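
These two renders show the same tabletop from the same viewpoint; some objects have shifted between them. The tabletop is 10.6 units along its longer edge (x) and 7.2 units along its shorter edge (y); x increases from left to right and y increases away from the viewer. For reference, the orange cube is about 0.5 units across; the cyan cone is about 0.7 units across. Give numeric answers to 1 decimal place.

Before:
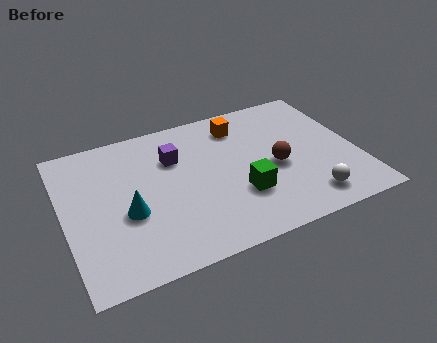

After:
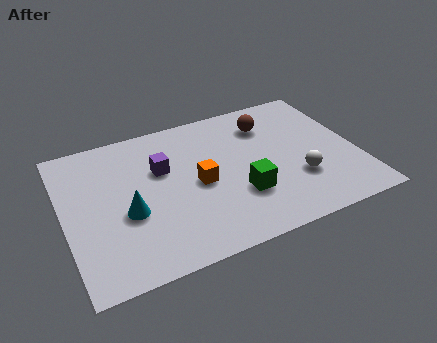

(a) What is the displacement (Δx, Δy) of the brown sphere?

(0.0, 2.3)

The brown sphere started near (7.6, 3.2) and ended near (7.6, 5.5).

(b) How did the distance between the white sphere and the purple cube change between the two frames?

-0.6

Before: roughly 5.8 units apart; after: 5.2. That's 0.6 units closer together.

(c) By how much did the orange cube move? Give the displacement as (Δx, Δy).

(-1.8, -2.4)

From the two frames, the orange cube sits at roughly (6.6, 5.8) before and (4.8, 3.4) after.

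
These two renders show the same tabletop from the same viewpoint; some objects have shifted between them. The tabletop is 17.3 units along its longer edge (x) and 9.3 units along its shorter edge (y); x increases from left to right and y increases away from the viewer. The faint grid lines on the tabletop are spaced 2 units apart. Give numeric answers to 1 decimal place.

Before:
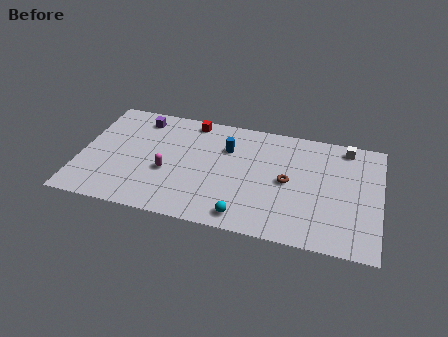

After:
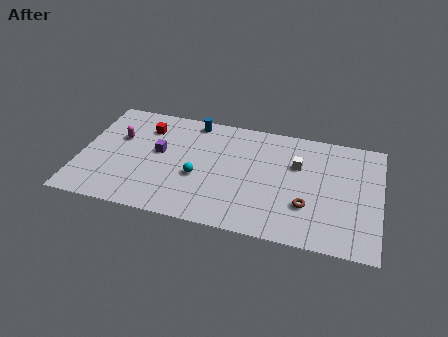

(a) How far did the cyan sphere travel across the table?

3.8

The cyan sphere was near (9.7, 1.2) before and (6.9, 3.7) after, so it travelled √(2.8² + 2.5²) ≈ 3.8 units.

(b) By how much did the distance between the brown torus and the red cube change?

+3.6

The distance was about 6.9 in the first image and 10.5 in the second, so they moved 3.6 units further apart.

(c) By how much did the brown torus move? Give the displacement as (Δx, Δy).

(1.2, -1.7)

From the two frames, the brown torus sits at roughly (12.0, 4.6) before and (13.2, 2.9) after.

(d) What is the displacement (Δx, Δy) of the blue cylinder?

(-2.1, 1.8)

From the two frames, the blue cylinder sits at roughly (8.4, 6.5) before and (6.3, 8.3) after.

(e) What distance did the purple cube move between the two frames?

2.9

The purple cube moved from about (3.2, 7.8) to (4.5, 5.2), a distance of √(1.3² + 2.6²) ≈ 2.9.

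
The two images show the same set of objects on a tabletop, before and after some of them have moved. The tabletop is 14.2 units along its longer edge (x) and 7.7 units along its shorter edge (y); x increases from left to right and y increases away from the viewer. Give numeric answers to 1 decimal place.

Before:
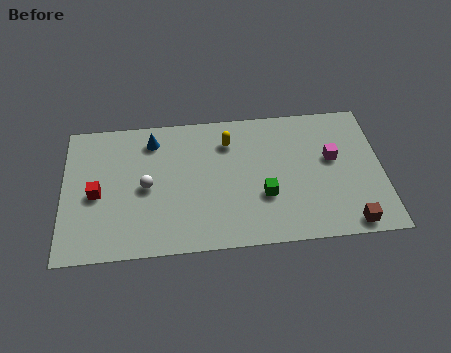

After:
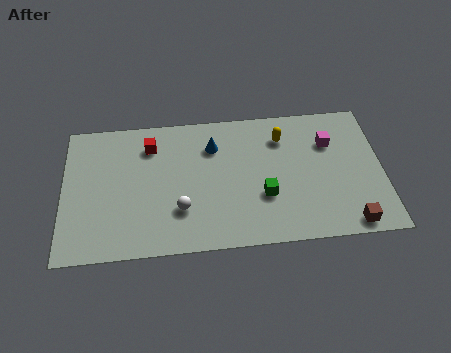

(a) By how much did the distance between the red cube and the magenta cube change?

-2.5

The distance was about 10.5 in the first image and 8.0 in the second, so they moved 2.5 units closer together.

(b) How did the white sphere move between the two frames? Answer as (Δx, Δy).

(1.5, -1.4)

The white sphere started near (3.7, 3.7) and ended near (5.2, 2.3).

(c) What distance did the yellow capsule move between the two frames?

2.4

From (7.4, 5.9) to (9.8, 5.9), the yellow capsule covered √(2.4² + 0.0²) ≈ 2.4 units.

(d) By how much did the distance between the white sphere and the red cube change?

+1.7

Before: roughly 2.2 units apart; after: 3.9. That's 1.7 units further apart.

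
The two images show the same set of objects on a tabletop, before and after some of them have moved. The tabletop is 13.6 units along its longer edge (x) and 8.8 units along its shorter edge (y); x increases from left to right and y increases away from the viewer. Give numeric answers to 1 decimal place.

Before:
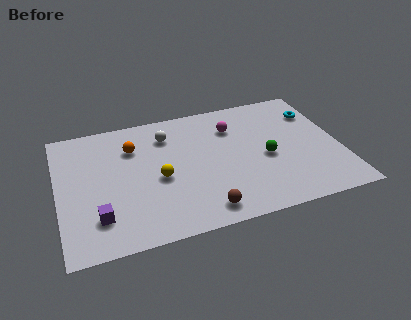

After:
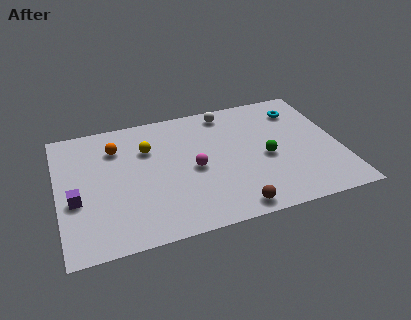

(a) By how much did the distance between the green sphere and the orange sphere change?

+0.8

Before: roughly 6.8 units apart; after: 7.6. That's 0.8 units further apart.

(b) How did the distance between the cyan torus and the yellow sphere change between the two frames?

-0.8

They were about 8.3 units apart before and 7.5 after — 0.8 units closer together.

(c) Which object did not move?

the green sphere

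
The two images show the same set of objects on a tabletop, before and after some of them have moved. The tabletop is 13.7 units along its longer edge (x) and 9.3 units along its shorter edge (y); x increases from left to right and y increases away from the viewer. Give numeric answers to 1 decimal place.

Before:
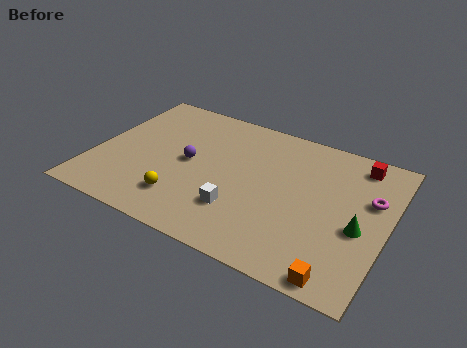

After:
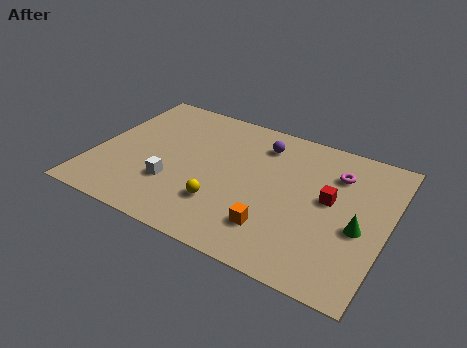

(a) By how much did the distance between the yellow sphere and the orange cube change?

-5.1

They were about 7.6 units apart before and 2.5 after — 5.1 units closer together.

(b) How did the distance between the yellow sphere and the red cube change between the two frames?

-4.2

They were about 9.5 units apart before and 5.3 after — 4.2 units closer together.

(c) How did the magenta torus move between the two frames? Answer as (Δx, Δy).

(-1.7, 1.0)

The magenta torus was at about (12.8, 5.9) and moved to about (11.1, 6.9).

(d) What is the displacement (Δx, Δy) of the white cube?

(-3.2, 0.3)

The white cube was at about (7.1, 2.6) and moved to about (3.9, 2.9).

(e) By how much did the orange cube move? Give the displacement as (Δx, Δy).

(-3.2, 1.4)

The orange cube was at about (12.0, 0.8) and moved to about (8.8, 2.2).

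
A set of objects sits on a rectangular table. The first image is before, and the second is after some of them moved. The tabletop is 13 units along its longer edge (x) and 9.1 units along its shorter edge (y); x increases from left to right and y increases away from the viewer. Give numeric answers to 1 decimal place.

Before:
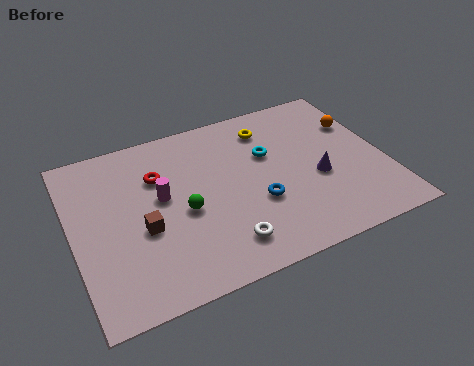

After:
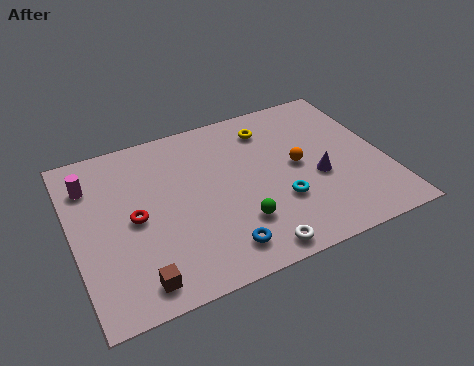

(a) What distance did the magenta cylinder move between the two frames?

3.3

From (3.7, 5.1) to (0.9, 6.9), the magenta cylinder covered √(2.8² + 1.8²) ≈ 3.3 units.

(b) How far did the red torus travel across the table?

2.2

The red torus was near (3.7, 6.3) before and (2.5, 4.4) after, so it travelled √(1.2² + 1.9²) ≈ 2.2 units.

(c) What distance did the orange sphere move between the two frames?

3.2

The orange sphere moved from about (12.2, 6.2) to (9.4, 4.7), a distance of √(2.8² + 1.5²) ≈ 3.2.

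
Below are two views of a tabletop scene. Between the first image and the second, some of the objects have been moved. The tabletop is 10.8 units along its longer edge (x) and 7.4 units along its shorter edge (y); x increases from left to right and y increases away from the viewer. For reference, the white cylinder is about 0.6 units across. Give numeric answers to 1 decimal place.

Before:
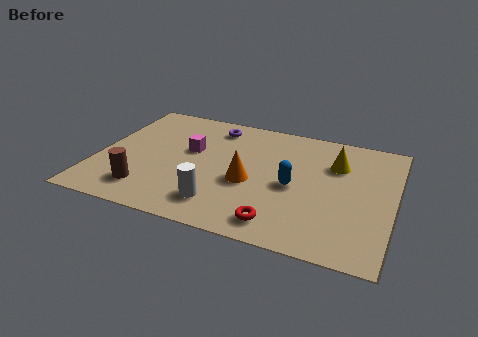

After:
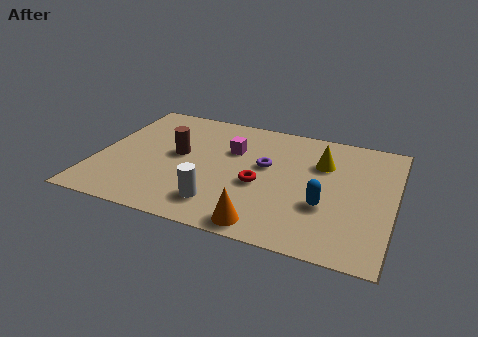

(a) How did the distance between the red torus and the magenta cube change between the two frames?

-2.7

Before: roughly 4.9 units apart; after: 2.2. That's 2.7 units closer together.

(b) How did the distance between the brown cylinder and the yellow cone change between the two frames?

-2.3

The distance was about 7.6 in the first image and 5.3 in the second, so they moved 2.3 units closer together.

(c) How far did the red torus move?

2.2

From (6.9, 1.1) to (6.0, 3.1), the red torus covered √(0.9² + 2.0²) ≈ 2.2 units.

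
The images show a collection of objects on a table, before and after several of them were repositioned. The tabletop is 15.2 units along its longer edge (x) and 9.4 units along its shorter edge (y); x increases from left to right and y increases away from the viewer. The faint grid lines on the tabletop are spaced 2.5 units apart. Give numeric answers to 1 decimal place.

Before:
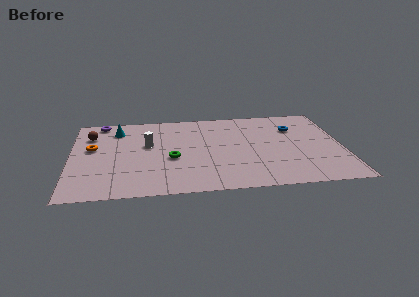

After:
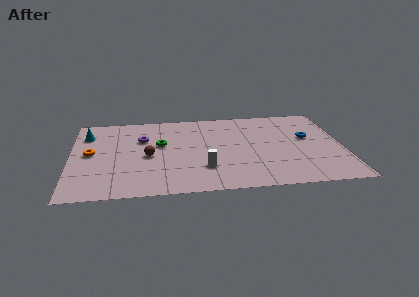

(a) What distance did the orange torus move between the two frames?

0.6

The orange torus moved from about (1.2, 5.5) to (1.1, 4.9), a distance of √(0.1² + 0.6²) ≈ 0.6.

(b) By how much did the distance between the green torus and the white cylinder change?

+1.7

The distance was about 2.1 in the first image and 3.8 in the second, so they moved 1.7 units further apart.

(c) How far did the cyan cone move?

1.7

The cyan cone was near (2.6, 7.5) before and (0.9, 7.1) after, so it travelled √(1.7² + 0.4²) ≈ 1.7 units.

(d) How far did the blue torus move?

1.4

From (12.6, 6.7) to (13.3, 5.5), the blue torus covered √(0.7² + 1.2²) ≈ 1.4 units.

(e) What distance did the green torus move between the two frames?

1.8

From (5.6, 3.9) to (5.0, 5.6), the green torus covered √(0.6² + 1.7²) ≈ 1.8 units.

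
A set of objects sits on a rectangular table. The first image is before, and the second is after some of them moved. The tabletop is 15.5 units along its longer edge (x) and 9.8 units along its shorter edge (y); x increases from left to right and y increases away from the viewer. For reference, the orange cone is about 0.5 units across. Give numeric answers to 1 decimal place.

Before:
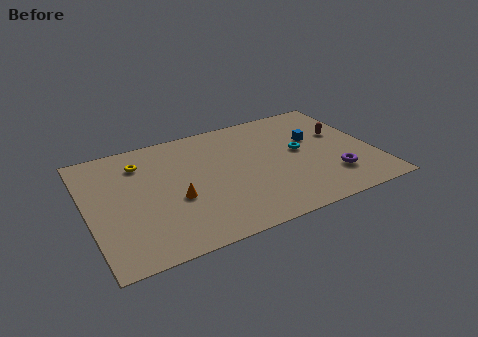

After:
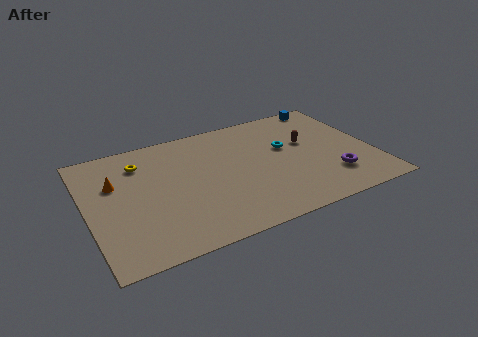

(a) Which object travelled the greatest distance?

the orange cone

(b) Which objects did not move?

the yellow torus and the purple torus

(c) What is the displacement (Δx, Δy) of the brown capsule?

(-1.9, -0.1)

The brown capsule started near (14.0, 6.0) and ended near (12.1, 5.9).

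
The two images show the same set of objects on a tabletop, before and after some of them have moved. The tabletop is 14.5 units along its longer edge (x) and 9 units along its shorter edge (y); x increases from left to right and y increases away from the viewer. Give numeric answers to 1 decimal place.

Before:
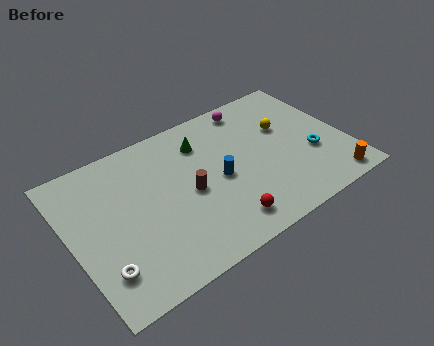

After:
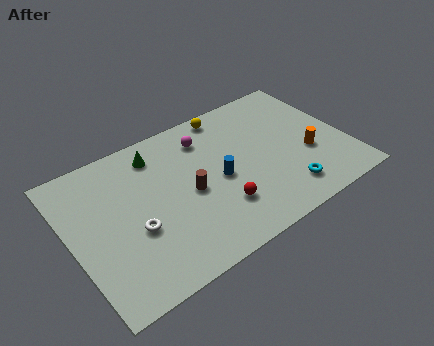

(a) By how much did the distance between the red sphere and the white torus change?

-1.8

The distance was about 6.2 in the first image and 4.4 in the second, so they moved 1.8 units closer together.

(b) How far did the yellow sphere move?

3.6

From (11.6, 5.7) to (8.9, 8.1), the yellow sphere covered √(2.7² + 2.4²) ≈ 3.6 units.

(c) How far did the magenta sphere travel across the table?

2.8

The magenta sphere was near (10.2, 7.9) before and (7.5, 7.1) after, so it travelled √(2.7² + 0.8²) ≈ 2.8 units.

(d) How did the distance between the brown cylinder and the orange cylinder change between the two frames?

-1.4

They were about 7.8 units apart before and 6.4 after — 1.4 units closer together.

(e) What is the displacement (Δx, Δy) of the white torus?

(1.9, 1.4)

The white torus was at about (1.2, 2.1) and moved to about (3.1, 3.5).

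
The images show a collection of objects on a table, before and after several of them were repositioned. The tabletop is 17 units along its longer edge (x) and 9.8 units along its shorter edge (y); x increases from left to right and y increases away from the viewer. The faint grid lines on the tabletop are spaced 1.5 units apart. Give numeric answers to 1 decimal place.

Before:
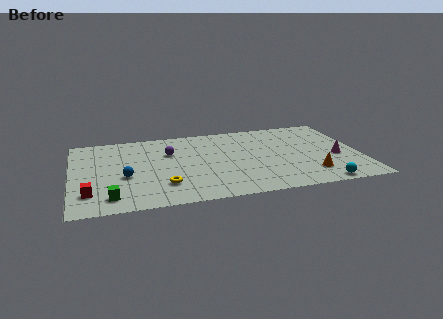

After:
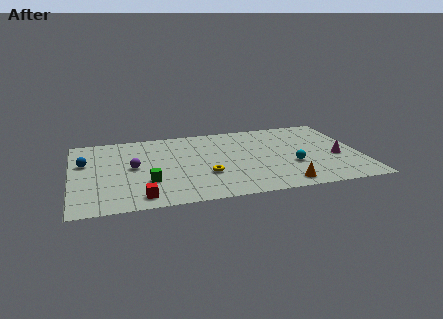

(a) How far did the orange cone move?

2.0

From (13.9, 2.2) to (12.2, 1.2), the orange cone covered √(1.7² + 1.0²) ≈ 2.0 units.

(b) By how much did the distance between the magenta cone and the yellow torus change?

-2.6

They were about 10.4 units apart before and 7.8 after — 2.6 units closer together.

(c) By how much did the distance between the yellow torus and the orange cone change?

-3.7

They were about 8.6 units apart before and 4.9 after — 3.7 units closer together.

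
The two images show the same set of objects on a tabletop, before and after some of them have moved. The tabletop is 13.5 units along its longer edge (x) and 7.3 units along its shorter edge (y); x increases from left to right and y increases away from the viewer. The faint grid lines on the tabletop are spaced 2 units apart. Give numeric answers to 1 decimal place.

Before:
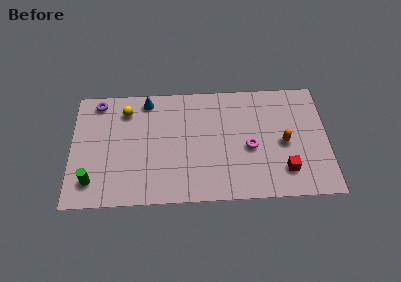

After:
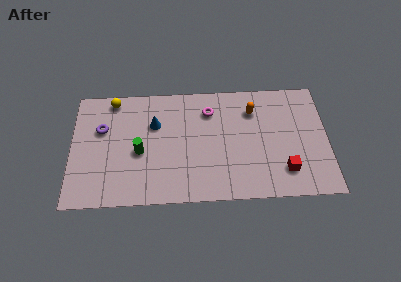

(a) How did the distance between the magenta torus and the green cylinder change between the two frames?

-4.1

Before: roughly 8.5 units apart; after: 4.4. That's 4.1 units closer together.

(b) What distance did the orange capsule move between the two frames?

2.6

The orange capsule moved from about (11.2, 3.4) to (9.6, 5.5), a distance of √(1.6² + 2.1²) ≈ 2.6.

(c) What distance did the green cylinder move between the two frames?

3.0

The green cylinder moved from about (1.1, 1.5) to (3.6, 3.2), a distance of √(2.5² + 1.7²) ≈ 3.0.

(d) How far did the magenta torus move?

3.2

The magenta torus moved from about (9.4, 3.2) to (7.3, 5.6), a distance of √(2.1² + 2.4²) ≈ 3.2.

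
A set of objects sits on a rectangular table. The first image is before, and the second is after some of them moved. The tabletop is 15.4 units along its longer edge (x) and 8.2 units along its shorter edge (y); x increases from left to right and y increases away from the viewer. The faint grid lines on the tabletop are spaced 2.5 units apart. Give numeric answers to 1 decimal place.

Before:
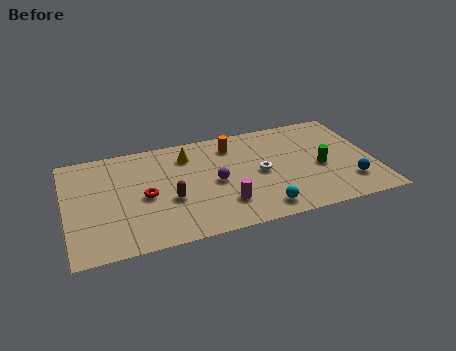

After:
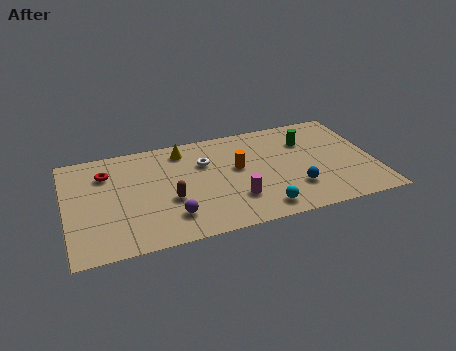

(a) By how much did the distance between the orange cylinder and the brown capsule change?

-1.0

The distance was about 4.8 in the first image and 3.8 in the second, so they moved 1.0 units closer together.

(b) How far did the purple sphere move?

3.0

From (7.4, 3.9) to (5.1, 1.9), the purple sphere covered √(2.3² + 2.0²) ≈ 3.0 units.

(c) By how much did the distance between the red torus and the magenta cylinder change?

+3.1

Before: roughly 4.2 units apart; after: 7.3. That's 3.1 units further apart.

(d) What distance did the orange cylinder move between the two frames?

1.9

From (8.5, 6.6) to (8.6, 4.7), the orange cylinder covered √(0.1² + 1.9²) ≈ 1.9 units.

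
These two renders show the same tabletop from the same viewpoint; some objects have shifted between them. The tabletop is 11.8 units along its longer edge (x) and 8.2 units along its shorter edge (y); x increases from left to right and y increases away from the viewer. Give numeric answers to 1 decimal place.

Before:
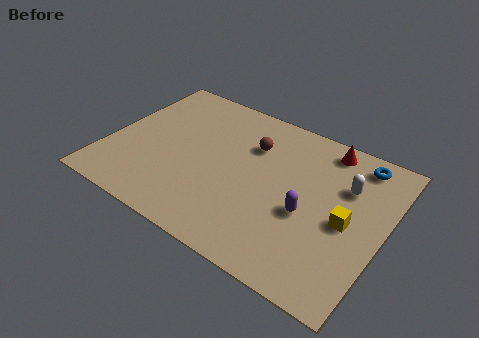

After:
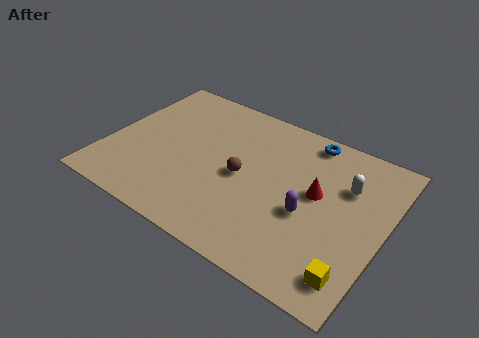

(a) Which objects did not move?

the white capsule and the purple capsule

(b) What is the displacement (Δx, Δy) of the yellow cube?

(0.6, -2.4)

From the two frames, the yellow cube sits at roughly (10.3, 3.8) before and (10.9, 1.4) after.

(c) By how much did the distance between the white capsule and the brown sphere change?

+0.4

The distance was about 4.1 in the first image and 4.5 in the second, so they moved 0.4 units further apart.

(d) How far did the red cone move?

2.6

The red cone moved from about (8.9, 7.2) to (8.9, 4.6), a distance of √(0.0² + 2.6²) ≈ 2.6.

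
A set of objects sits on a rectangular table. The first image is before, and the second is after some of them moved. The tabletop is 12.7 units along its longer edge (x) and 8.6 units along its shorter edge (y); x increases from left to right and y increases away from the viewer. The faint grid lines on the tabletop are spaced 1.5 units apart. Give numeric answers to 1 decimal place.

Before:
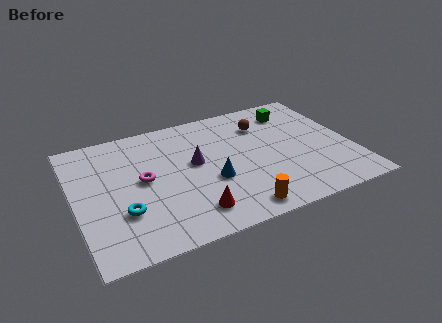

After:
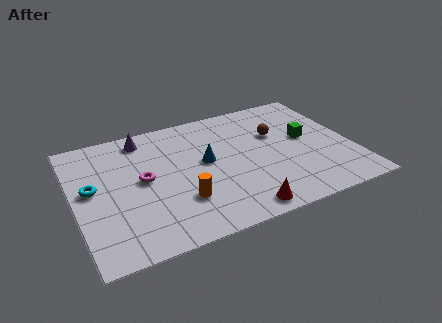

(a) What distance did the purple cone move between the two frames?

3.3

The purple cone moved from about (5.5, 4.8) to (3.4, 7.4), a distance of √(2.1² + 2.6²) ≈ 3.3.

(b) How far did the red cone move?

2.2

The red cone moved from about (5.0, 1.6) to (7.1, 0.9), a distance of √(2.1² + 0.7²) ≈ 2.2.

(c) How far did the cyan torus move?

2.3

The cyan torus moved from about (2.0, 2.7) to (0.8, 4.7), a distance of √(1.2² + 2.0²) ≈ 2.3.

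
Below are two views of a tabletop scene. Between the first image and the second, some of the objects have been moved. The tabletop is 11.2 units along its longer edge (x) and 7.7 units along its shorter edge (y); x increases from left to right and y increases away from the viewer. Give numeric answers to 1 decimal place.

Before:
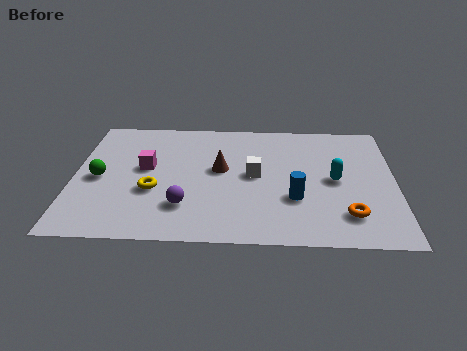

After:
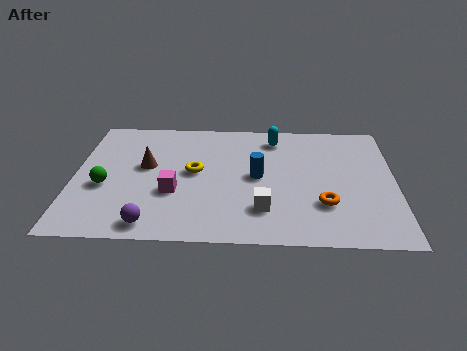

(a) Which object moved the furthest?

the cyan capsule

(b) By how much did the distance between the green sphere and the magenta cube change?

+0.7

They were about 1.7 units apart before and 2.4 after — 0.7 units further apart.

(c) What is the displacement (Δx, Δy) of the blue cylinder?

(-1.3, 1.3)

The blue cylinder started near (7.7, 2.6) and ended near (6.4, 3.9).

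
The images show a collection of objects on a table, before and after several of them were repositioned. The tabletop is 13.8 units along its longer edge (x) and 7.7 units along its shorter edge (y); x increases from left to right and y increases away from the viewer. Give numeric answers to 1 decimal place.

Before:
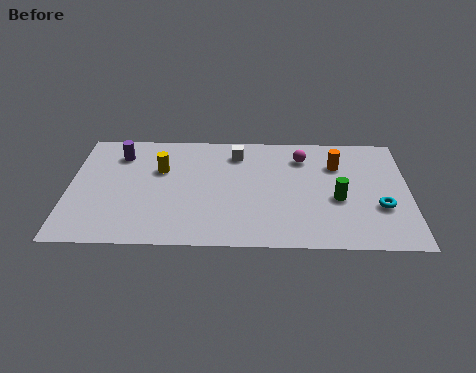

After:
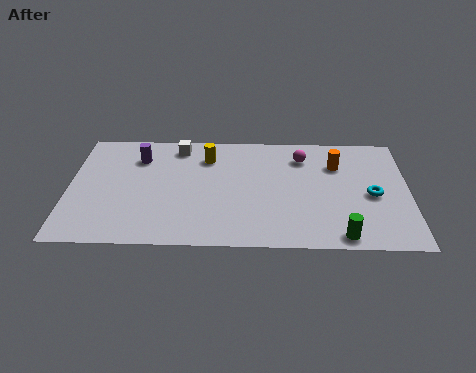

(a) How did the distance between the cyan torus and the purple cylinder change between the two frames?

-1.3

They were about 11.1 units apart before and 9.8 after — 1.3 units closer together.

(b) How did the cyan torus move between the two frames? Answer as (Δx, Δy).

(-0.3, 0.8)

The cyan torus was at about (12.6, 2.7) and moved to about (12.3, 3.5).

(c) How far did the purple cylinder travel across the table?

0.8

The purple cylinder was near (2.0, 6.0) before and (2.8, 5.8) after, so it travelled √(0.8² + 0.2²) ≈ 0.8 units.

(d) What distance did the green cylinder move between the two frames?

2.4

From (10.9, 3.2) to (11.0, 0.8), the green cylinder covered √(0.1² + 2.4²) ≈ 2.4 units.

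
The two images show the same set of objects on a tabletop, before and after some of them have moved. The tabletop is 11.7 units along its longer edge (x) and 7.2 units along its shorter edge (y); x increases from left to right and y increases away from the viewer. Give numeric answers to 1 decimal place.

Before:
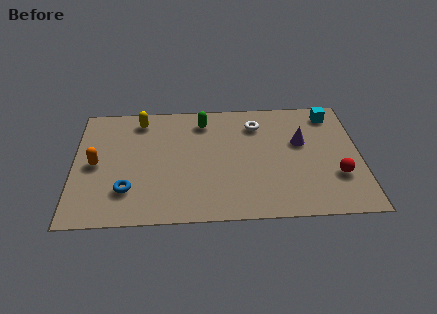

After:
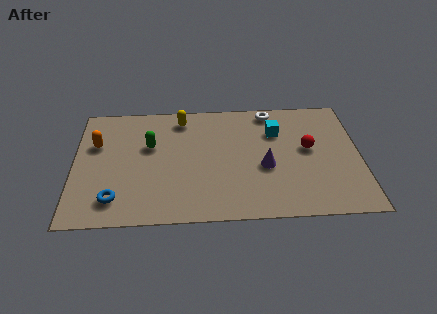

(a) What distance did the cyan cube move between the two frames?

2.5

From (10.6, 6.1) to (8.3, 5.1), the cyan cube covered √(2.3² + 1.0²) ≈ 2.5 units.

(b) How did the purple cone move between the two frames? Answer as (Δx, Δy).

(-1.5, -1.4)

From the two frames, the purple cone sits at roughly (9.3, 4.4) before and (7.8, 3.0) after.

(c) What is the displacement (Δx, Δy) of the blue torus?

(-0.5, -0.5)

The blue torus started near (2.2, 1.9) and ended near (1.7, 1.4).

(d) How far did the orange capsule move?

1.2

The orange capsule moved from about (0.9, 3.5) to (0.9, 4.7), a distance of √(0.0² + 1.2²) ≈ 1.2.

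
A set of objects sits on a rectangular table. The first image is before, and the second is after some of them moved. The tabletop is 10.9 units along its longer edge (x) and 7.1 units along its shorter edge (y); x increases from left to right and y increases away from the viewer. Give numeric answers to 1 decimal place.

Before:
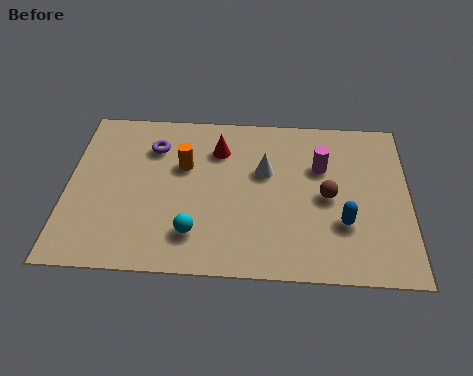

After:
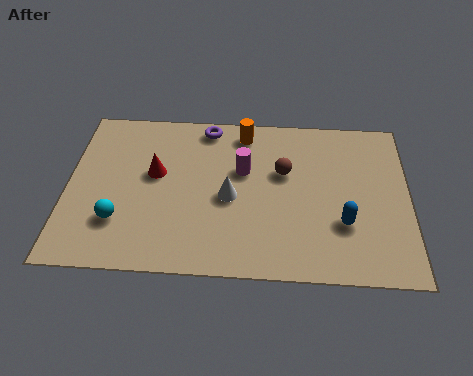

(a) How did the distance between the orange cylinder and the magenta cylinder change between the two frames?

-2.7

Before: roughly 4.4 units apart; after: 1.7. That's 2.7 units closer together.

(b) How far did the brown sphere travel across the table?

1.7

From (8.3, 3.4) to (6.9, 4.4), the brown sphere covered √(1.4² + 1.0²) ≈ 1.7 units.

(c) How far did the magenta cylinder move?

2.5

The magenta cylinder was near (8.1, 4.7) before and (5.6, 4.4) after, so it travelled √(2.5² + 0.3²) ≈ 2.5 units.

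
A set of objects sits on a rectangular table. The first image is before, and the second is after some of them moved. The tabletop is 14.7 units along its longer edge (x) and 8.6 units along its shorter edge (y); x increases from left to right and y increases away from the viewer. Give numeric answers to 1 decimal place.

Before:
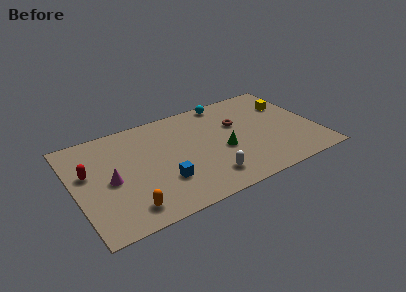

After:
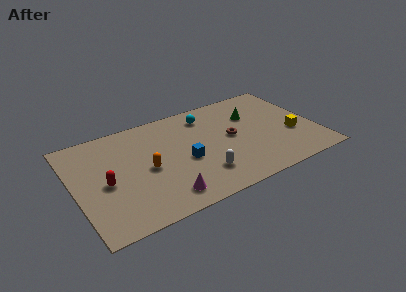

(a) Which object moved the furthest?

the magenta cone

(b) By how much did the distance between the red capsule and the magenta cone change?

+2.4

Before: roughly 1.7 units apart; after: 4.1. That's 2.4 units further apart.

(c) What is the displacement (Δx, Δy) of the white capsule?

(-0.3, 0.4)

The white capsule started near (7.7, 1.7) and ended near (7.4, 2.1).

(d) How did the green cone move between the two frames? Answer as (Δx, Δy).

(2.2, 2.3)

The green cone was at about (8.9, 3.6) and moved to about (11.1, 5.9).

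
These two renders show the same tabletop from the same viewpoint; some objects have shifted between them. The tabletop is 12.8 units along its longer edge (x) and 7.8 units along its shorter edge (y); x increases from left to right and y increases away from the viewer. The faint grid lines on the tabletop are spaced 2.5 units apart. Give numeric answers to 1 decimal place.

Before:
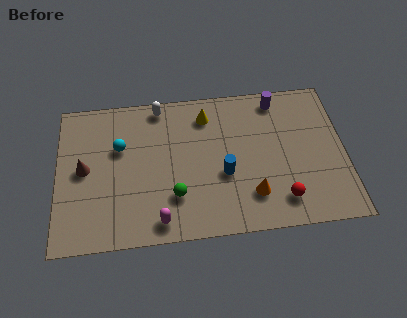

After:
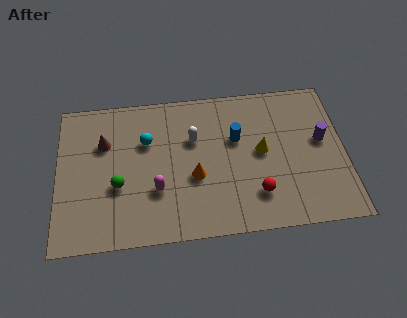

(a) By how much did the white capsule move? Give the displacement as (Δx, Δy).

(1.5, -1.9)

The white capsule started near (4.6, 7.0) and ended near (6.1, 5.1).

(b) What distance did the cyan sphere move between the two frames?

1.2

The cyan sphere was near (2.8, 5.0) before and (4.0, 5.2) after, so it travelled √(1.2² + 0.2²) ≈ 1.2 units.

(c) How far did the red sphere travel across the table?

1.2

From (9.9, 1.5) to (8.8, 1.9), the red sphere covered √(1.1² + 0.4²) ≈ 1.2 units.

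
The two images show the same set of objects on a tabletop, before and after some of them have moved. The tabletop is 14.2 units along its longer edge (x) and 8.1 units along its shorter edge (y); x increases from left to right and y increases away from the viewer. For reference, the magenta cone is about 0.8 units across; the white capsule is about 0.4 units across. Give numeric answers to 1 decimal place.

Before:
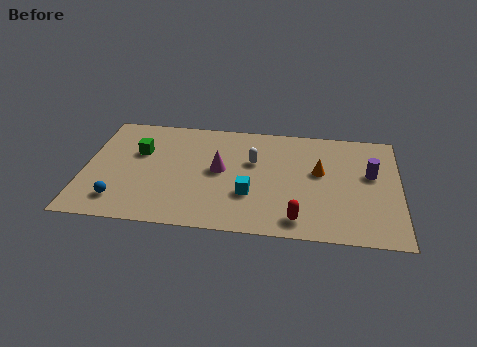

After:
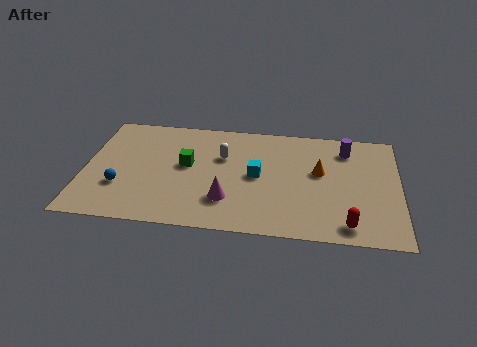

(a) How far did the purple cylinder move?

2.0

The purple cylinder moved from about (12.9, 4.8) to (11.8, 6.5), a distance of √(1.1² + 1.7²) ≈ 2.0.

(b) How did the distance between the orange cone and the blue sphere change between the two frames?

-0.3

Before: roughly 9.4 units apart; after: 9.1. That's 0.3 units closer together.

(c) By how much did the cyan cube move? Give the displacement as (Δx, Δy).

(0.3, 1.4)

From the two frames, the cyan cube sits at roughly (7.5, 2.7) before and (7.8, 4.1) after.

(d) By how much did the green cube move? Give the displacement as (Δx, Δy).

(2.2, -0.7)

The green cube started near (2.4, 5.2) and ended near (4.6, 4.5).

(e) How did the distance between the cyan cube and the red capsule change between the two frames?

+2.4

They were about 2.7 units apart before and 5.1 after — 2.4 units further apart.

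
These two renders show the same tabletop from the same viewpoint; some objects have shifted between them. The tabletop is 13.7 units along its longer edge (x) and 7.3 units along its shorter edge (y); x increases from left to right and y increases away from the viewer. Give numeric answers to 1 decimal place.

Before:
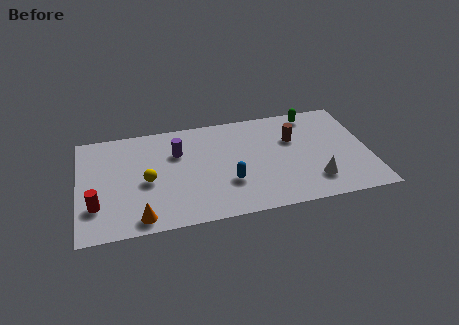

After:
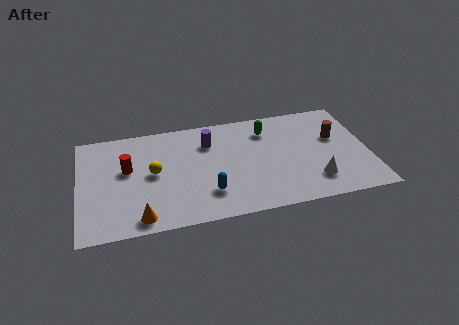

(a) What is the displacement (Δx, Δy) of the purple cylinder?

(1.5, 0.4)

The purple cylinder was at about (4.7, 5.0) and moved to about (6.2, 5.4).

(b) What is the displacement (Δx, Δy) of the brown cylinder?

(2.0, -0.3)

The brown cylinder started near (10.2, 4.8) and ended near (12.2, 4.5).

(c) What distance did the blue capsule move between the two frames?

1.1

The blue capsule was near (7.0, 2.4) before and (6.0, 1.9) after, so it travelled √(1.0² + 0.5²) ≈ 1.1 units.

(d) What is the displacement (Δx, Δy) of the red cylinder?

(1.5, 2.2)

The red cylinder started near (0.8, 2.1) and ended near (2.3, 4.3).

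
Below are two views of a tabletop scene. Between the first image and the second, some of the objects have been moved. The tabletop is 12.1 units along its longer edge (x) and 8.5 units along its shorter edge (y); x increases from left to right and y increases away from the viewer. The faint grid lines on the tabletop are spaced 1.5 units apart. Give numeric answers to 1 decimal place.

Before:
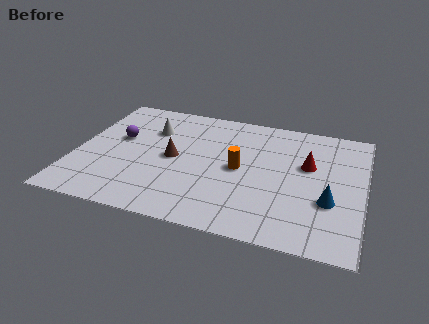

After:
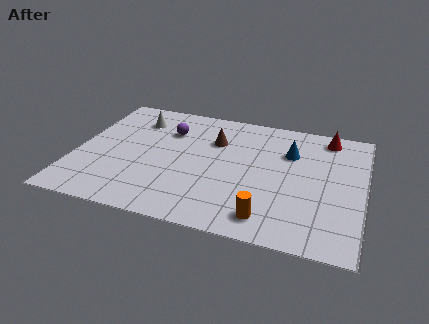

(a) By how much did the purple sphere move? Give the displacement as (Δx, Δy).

(2.0, 1.1)

The purple sphere started near (1.7, 5.0) and ended near (3.7, 6.1).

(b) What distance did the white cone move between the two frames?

0.9

The white cone was near (3.0, 6.0) before and (2.3, 6.6) after, so it travelled √(0.7² + 0.6²) ≈ 0.9 units.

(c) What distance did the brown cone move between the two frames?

2.3

The brown cone moved from about (4.1, 4.2) to (5.7, 5.9), a distance of √(1.6² + 1.7²) ≈ 2.3.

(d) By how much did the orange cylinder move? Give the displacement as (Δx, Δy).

(1.4, -2.9)

The orange cylinder started near (6.9, 4.2) and ended near (8.3, 1.3).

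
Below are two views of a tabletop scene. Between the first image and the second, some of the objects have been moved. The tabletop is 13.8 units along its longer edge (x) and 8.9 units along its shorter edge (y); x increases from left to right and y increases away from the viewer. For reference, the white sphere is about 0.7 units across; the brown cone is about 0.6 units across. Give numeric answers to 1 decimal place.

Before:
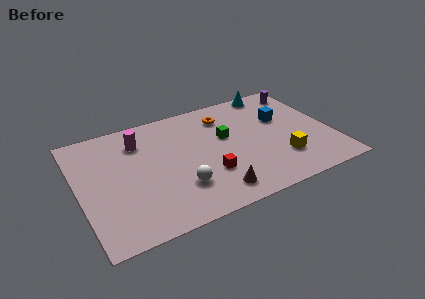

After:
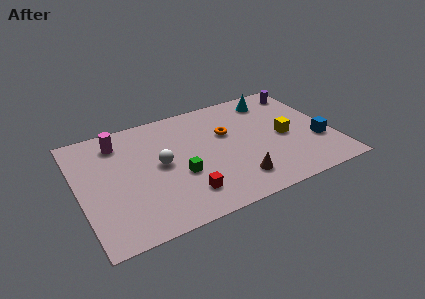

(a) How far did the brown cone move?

1.4

The brown cone was near (6.9, 1.4) before and (8.2, 1.8) after, so it travelled √(1.3² + 0.4²) ≈ 1.4 units.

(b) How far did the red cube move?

1.7

The red cube was near (6.8, 2.8) before and (5.4, 1.9) after, so it travelled √(1.4² + 0.9²) ≈ 1.7 units.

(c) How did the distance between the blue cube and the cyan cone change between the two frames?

+2.3

They were about 2.5 units apart before and 4.8 after — 2.3 units further apart.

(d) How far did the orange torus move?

1.4

The orange torus moved from about (8.3, 7.0) to (8.2, 5.6), a distance of √(0.1² + 1.4²) ≈ 1.4.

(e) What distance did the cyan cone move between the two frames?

0.7

From (11.2, 8.1) to (11.0, 7.4), the cyan cone covered √(0.2² + 0.7²) ≈ 0.7 units.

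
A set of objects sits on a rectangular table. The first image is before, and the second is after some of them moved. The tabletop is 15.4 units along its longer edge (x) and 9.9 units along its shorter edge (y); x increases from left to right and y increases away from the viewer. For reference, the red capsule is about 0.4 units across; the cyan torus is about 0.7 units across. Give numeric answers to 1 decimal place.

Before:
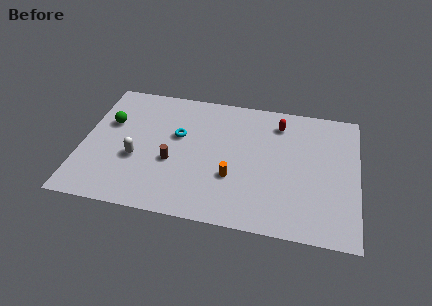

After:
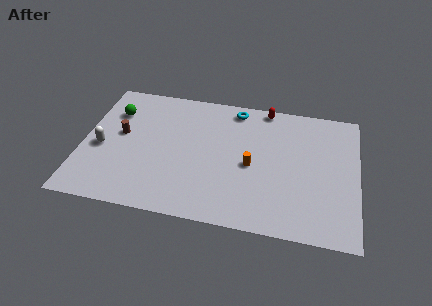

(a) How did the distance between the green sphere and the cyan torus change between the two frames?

+3.1

The distance was about 3.9 in the first image and 7.0 in the second, so they moved 3.1 units further apart.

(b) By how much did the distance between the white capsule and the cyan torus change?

+5.4

The distance was about 3.1 in the first image and 8.5 in the second, so they moved 5.4 units further apart.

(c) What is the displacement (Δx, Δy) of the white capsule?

(-2.0, 0.5)

The white capsule was at about (3.1, 3.8) and moved to about (1.1, 4.3).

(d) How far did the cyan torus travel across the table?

4.1

From (5.3, 6.0) to (8.4, 8.7), the cyan torus covered √(3.1² + 2.7²) ≈ 4.1 units.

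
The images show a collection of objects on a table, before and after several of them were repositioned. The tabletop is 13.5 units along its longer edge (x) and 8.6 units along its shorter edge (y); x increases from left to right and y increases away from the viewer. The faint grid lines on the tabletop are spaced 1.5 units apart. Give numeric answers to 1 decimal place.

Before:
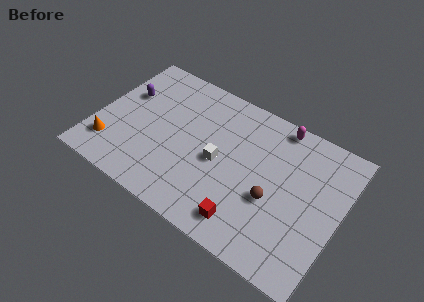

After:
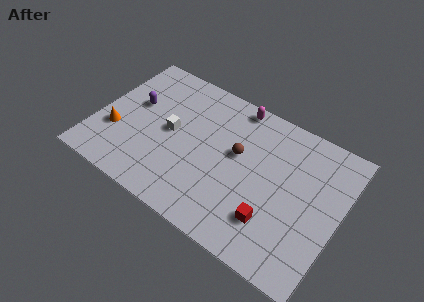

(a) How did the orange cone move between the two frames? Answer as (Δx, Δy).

(0.1, 1.0)

The orange cone started near (1.1, 1.9) and ended near (1.2, 2.9).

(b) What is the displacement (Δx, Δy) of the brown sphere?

(-2.2, 1.6)

From the two frames, the brown sphere sits at roughly (10.0, 3.4) before and (7.8, 5.0) after.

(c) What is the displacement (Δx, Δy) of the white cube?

(-2.8, 0.4)

From the two frames, the white cube sits at roughly (6.9, 4.0) before and (4.1, 4.4) after.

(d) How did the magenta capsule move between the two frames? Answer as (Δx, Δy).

(-2.4, 0.0)

The magenta capsule started near (9.6, 7.8) and ended near (7.2, 7.8).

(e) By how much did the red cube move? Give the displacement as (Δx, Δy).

(1.3, 0.8)

The red cube was at about (8.9, 1.4) and moved to about (10.2, 2.2).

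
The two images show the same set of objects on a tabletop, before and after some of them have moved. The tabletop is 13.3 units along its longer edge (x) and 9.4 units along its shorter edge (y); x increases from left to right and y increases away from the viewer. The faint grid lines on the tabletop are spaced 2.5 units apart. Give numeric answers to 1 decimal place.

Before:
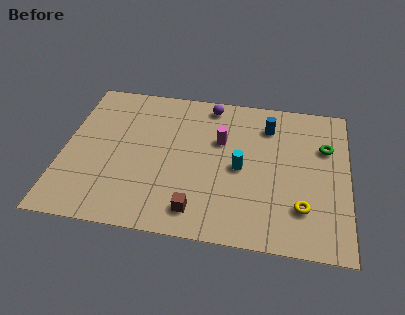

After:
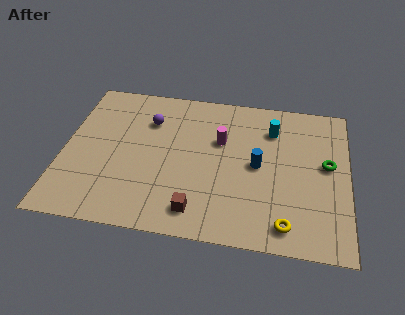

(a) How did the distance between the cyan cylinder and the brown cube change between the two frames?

+3.0

They were about 3.5 units apart before and 6.5 after — 3.0 units further apart.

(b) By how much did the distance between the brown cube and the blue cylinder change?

-2.4

Before: roughly 6.6 units apart; after: 4.2. That's 2.4 units closer together.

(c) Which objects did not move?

the magenta cylinder and the brown cube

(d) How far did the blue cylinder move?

2.6

From (9.5, 7.3) to (9.1, 4.7), the blue cylinder covered √(0.4² + 2.6²) ≈ 2.6 units.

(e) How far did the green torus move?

1.1

The green torus was near (12.2, 6.3) before and (12.3, 5.2) after, so it travelled √(0.1² + 1.1²) ≈ 1.1 units.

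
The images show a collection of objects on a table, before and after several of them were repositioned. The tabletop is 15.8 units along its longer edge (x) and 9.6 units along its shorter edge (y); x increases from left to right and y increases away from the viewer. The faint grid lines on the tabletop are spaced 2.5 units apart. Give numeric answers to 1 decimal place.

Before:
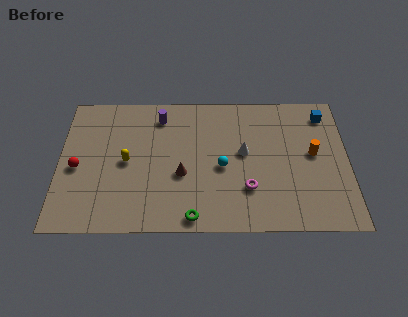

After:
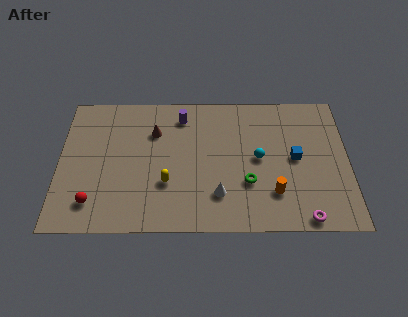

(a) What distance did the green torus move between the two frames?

3.8

The green torus moved from about (7.3, 0.9) to (10.3, 3.2), a distance of √(3.0² + 2.3²) ≈ 3.8.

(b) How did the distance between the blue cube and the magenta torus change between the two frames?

-2.6

Before: roughly 6.7 units apart; after: 4.1. That's 2.6 units closer together.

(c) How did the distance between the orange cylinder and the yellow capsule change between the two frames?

-4.4

Before: roughly 10.2 units apart; after: 5.8. That's 4.4 units closer together.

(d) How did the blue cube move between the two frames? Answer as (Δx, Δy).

(-1.7, -3.1)

The blue cube started near (14.6, 8.0) and ended near (12.9, 4.9).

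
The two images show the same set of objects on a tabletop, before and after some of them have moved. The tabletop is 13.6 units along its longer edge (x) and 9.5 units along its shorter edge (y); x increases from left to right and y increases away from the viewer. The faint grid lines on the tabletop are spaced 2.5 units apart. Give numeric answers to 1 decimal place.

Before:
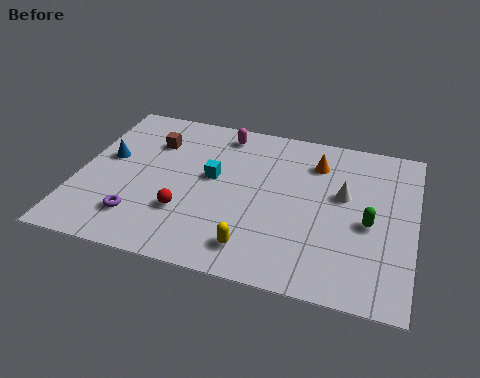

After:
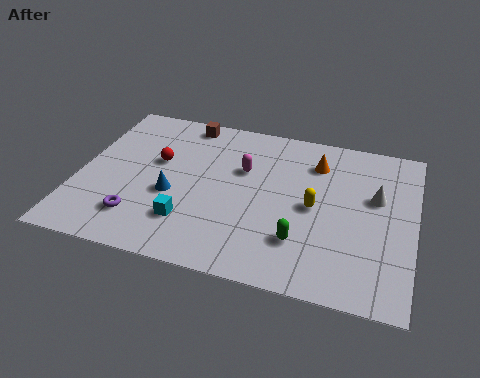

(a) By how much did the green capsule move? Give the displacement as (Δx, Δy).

(-2.6, -1.7)

The green capsule started near (11.8, 4.2) and ended near (9.2, 2.5).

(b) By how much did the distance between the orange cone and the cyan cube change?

+2.3

Before: roughly 4.6 units apart; after: 6.9. That's 2.3 units further apart.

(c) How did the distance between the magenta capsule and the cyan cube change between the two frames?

+1.3

Before: roughly 2.9 units apart; after: 4.2. That's 1.3 units further apart.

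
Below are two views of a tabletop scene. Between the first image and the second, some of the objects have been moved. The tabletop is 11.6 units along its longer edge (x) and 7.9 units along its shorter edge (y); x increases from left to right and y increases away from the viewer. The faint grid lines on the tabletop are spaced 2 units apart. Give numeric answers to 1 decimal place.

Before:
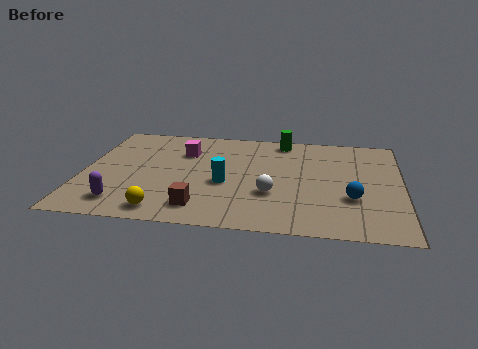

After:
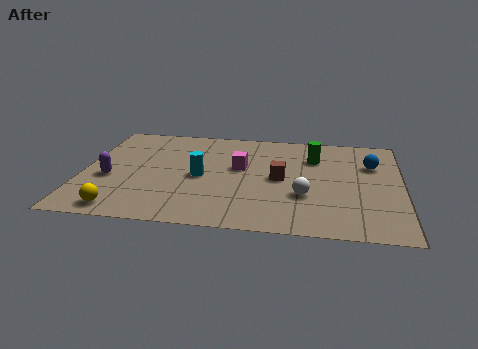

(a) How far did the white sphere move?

1.2

The white sphere was near (6.9, 2.7) before and (8.1, 2.7) after, so it travelled √(1.2² + 0.0²) ≈ 1.2 units.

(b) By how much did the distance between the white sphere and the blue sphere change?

+0.7

They were about 2.9 units apart before and 3.6 after — 0.7 units further apart.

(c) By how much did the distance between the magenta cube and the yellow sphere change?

+0.9

The distance was about 4.6 in the first image and 5.5 in the second, so they moved 0.9 units further apart.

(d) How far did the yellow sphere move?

1.5

The yellow sphere moved from about (3.1, 1.0) to (1.6, 0.9), a distance of √(1.5² + 0.1²) ≈ 1.5.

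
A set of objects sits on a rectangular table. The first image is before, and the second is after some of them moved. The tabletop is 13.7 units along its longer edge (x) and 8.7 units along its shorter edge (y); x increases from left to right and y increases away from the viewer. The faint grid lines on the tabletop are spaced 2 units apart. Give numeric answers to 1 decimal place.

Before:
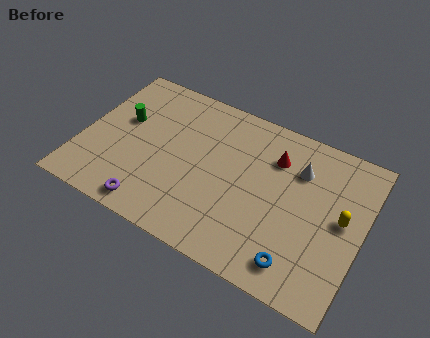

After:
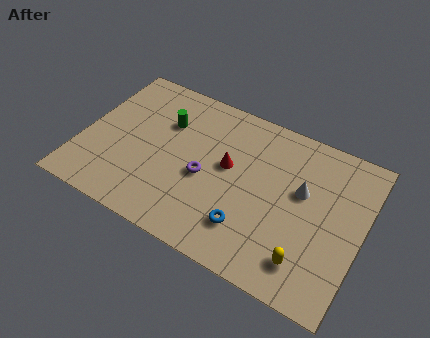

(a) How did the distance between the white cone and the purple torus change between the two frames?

-3.6

Before: roughly 8.4 units apart; after: 4.8. That's 3.6 units closer together.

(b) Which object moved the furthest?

the purple torus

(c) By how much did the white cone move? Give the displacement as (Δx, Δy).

(0.3, -1.1)

The white cone started near (10.4, 6.3) and ended near (10.7, 5.2).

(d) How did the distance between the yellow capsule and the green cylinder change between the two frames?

-2.2

Before: roughly 10.9 units apart; after: 8.7. That's 2.2 units closer together.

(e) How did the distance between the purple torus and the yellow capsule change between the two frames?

-3.8

The distance was about 9.5 in the first image and 5.7 in the second, so they moved 3.8 units closer together.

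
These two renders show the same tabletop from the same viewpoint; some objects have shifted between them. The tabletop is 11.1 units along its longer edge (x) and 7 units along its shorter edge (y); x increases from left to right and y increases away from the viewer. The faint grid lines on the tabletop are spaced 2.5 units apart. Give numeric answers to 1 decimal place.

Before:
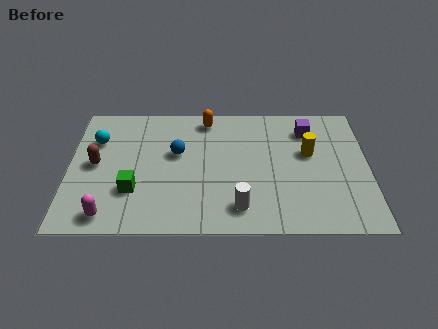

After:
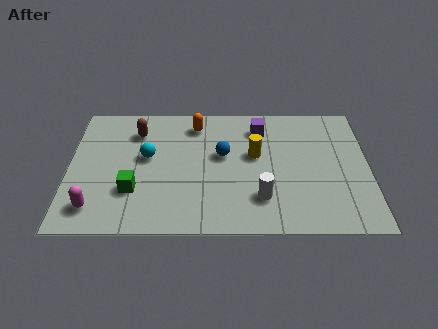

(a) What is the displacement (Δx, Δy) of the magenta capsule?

(-0.5, 0.4)

From the two frames, the magenta capsule sits at roughly (1.5, 0.9) before and (1.0, 1.3) after.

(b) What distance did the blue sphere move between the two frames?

1.7

The blue sphere was near (4.0, 4.2) before and (5.7, 4.1) after, so it travelled √(1.7² + 0.1²) ≈ 1.7 units.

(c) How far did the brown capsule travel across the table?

2.3

From (1.0, 3.6) to (2.5, 5.4), the brown capsule covered √(1.5² + 1.8²) ≈ 2.3 units.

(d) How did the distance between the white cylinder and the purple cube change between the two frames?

-1.1

They were about 4.9 units apart before and 3.8 after — 1.1 units closer together.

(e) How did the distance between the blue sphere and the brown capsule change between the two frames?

+0.4

Before: roughly 3.1 units apart; after: 3.5. That's 0.4 units further apart.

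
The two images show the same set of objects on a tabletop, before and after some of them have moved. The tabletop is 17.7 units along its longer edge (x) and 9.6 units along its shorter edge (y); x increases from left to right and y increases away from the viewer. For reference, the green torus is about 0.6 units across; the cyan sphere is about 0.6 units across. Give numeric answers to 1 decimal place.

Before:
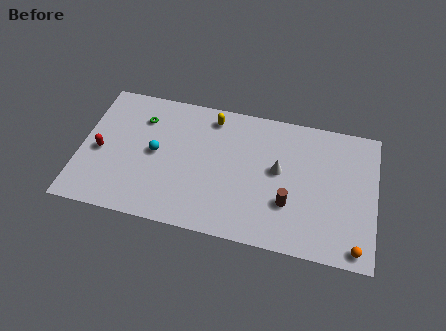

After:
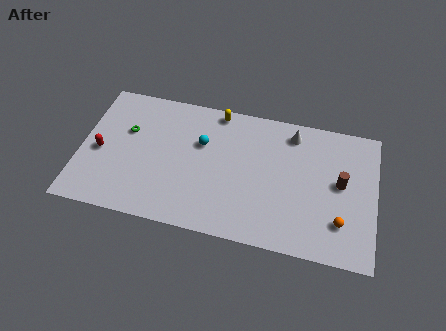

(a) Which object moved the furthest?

the brown cylinder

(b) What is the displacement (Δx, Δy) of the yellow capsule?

(0.3, 0.5)

From the two frames, the yellow capsule sits at roughly (7.7, 8.2) before and (8.0, 8.7) after.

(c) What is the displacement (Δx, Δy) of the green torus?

(-0.8, -1.1)

The green torus started near (3.5, 7.2) and ended near (2.7, 6.1).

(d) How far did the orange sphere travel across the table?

1.8

From (16.7, 1.0) to (15.7, 2.5), the orange sphere covered √(1.0² + 1.5²) ≈ 1.8 units.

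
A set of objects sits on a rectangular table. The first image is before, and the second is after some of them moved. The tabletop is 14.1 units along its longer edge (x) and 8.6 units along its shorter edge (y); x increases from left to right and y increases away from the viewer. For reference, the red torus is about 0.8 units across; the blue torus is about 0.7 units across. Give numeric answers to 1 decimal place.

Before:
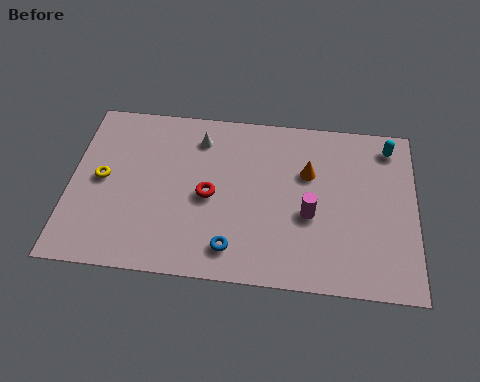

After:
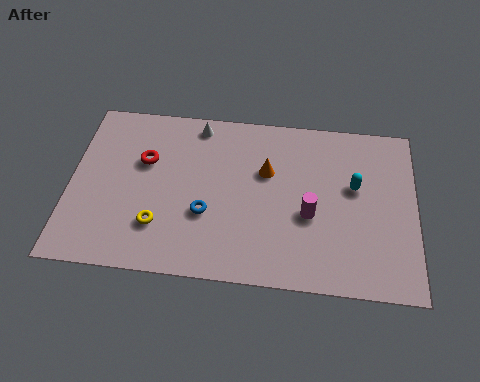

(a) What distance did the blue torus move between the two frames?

1.9

The blue torus moved from about (6.7, 1.5) to (5.6, 3.1), a distance of √(1.1² + 1.6²) ≈ 1.9.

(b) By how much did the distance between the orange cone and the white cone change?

-1.1

They were about 4.7 units apart before and 3.6 after — 1.1 units closer together.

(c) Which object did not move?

the magenta cylinder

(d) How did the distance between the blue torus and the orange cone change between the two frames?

-1.7

They were about 5.1 units apart before and 3.4 after — 1.7 units closer together.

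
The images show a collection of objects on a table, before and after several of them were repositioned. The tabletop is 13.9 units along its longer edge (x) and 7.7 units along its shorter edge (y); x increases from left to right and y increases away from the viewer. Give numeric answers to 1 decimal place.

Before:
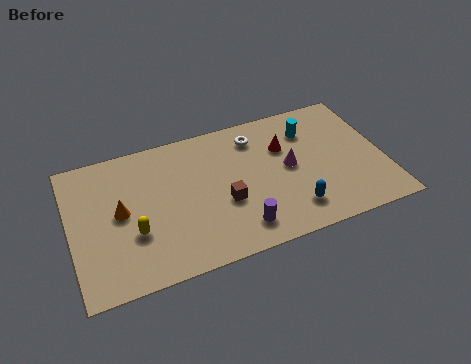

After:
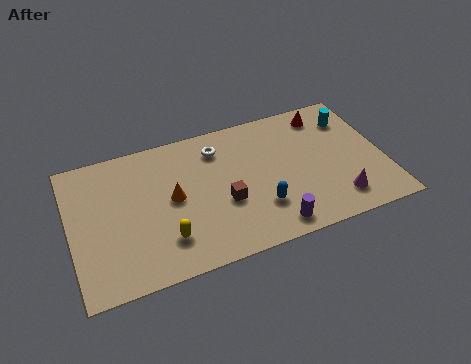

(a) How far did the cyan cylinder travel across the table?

1.9

The cyan cylinder was near (10.8, 5.8) before and (12.7, 5.9) after, so it travelled √(1.9² + 0.1²) ≈ 1.9 units.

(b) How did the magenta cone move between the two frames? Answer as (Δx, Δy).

(1.9, -2.5)

The magenta cone was at about (9.7, 4.0) and moved to about (11.6, 1.5).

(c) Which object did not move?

the brown cube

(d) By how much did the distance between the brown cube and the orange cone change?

-2.2

Before: roughly 4.6 units apart; after: 2.4. That's 2.2 units closer together.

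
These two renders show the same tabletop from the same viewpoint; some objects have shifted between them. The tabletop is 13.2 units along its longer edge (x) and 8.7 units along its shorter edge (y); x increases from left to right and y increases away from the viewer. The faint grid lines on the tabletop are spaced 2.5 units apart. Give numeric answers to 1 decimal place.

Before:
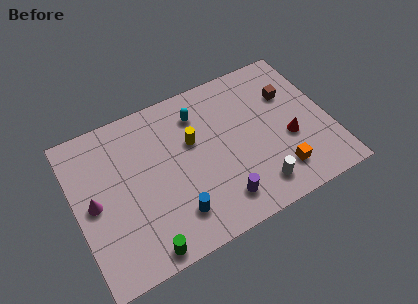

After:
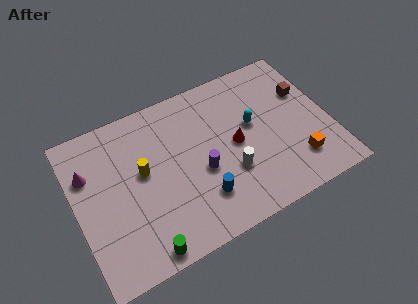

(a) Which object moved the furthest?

the cyan capsule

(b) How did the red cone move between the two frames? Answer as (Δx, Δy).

(-2.7, 0.9)

The red cone was at about (11.0, 3.4) and moved to about (8.3, 4.3).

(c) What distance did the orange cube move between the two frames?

1.0

The orange cube moved from about (10.2, 1.8) to (11.2, 2.0), a distance of √(1.0² + 0.2²) ≈ 1.0.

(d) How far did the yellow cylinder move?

2.7

The yellow cylinder was near (6.2, 5.4) before and (3.5, 4.9) after, so it travelled √(2.7² + 0.5²) ≈ 2.7 units.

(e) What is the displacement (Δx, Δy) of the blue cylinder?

(1.4, 0.3)

From the two frames, the blue cylinder sits at roughly (4.8, 1.9) before and (6.2, 2.2) after.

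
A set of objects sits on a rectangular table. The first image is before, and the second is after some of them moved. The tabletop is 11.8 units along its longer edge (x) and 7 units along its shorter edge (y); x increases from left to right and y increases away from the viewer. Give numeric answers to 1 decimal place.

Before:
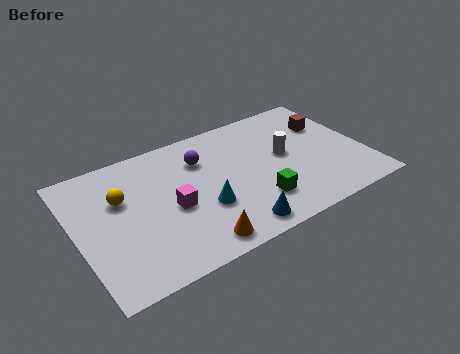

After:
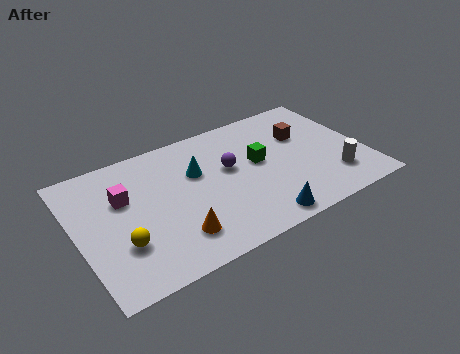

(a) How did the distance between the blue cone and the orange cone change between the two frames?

+1.8

They were about 1.6 units apart before and 3.4 after — 1.8 units further apart.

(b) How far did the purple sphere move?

1.4

From (5.3, 5.1) to (6.3, 4.1), the purple sphere covered √(1.0² + 1.0²) ≈ 1.4 units.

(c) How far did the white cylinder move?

2.7

The white cylinder moved from about (8.6, 3.8) to (10.3, 1.7), a distance of √(1.7² + 2.1²) ≈ 2.7.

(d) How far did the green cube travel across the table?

2.1

From (7.1, 1.8) to (7.5, 3.9), the green cube covered √(0.4² + 2.1²) ≈ 2.1 units.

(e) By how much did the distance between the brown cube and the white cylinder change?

+0.8

Before: roughly 2.2 units apart; after: 3.0. That's 0.8 units further apart.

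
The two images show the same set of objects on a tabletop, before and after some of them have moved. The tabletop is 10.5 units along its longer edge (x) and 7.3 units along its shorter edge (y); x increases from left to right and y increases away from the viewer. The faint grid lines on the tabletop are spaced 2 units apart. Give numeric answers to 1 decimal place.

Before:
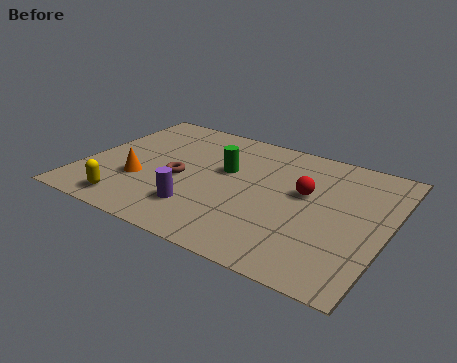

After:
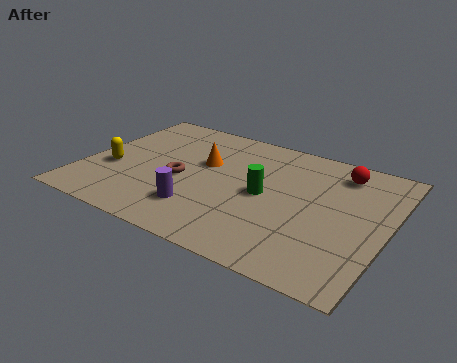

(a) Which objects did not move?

the purple cylinder and the brown torus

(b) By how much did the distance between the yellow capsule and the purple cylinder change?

+1.0

Before: roughly 2.4 units apart; after: 3.4. That's 1.0 units further apart.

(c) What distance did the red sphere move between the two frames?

2.0

The red sphere was near (7.6, 4.3) before and (8.6, 6.0) after, so it travelled √(1.0² + 1.7²) ≈ 2.0 units.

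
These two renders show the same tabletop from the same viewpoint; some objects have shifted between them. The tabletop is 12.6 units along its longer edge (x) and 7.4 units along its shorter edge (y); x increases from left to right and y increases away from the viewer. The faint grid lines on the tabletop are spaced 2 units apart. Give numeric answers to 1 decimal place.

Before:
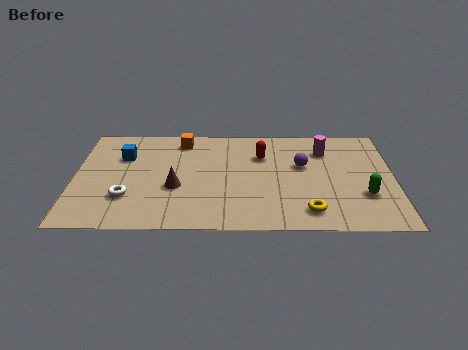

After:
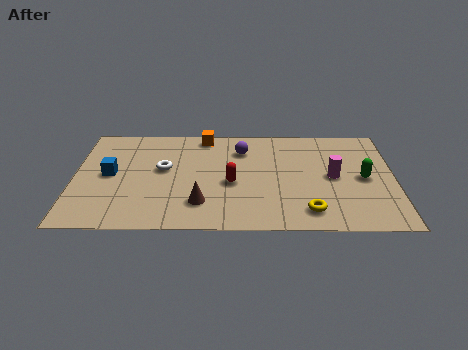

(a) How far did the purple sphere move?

2.6

From (9.0, 4.5) to (6.6, 5.6), the purple sphere covered √(2.4² + 1.1²) ≈ 2.6 units.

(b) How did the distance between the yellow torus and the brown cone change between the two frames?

-1.2

The distance was about 5.4 in the first image and 4.2 in the second, so they moved 1.2 units closer together.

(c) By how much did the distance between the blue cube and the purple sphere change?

-1.6

They were about 7.1 units apart before and 5.5 after — 1.6 units closer together.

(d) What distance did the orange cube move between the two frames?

0.9

From (4.2, 6.3) to (5.1, 6.6), the orange cube covered √(0.9² + 0.3²) ≈ 0.9 units.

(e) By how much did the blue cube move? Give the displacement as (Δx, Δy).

(-0.5, -1.3)

The blue cube was at about (1.9, 5.1) and moved to about (1.4, 3.8).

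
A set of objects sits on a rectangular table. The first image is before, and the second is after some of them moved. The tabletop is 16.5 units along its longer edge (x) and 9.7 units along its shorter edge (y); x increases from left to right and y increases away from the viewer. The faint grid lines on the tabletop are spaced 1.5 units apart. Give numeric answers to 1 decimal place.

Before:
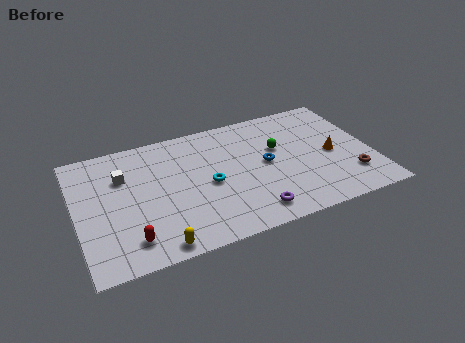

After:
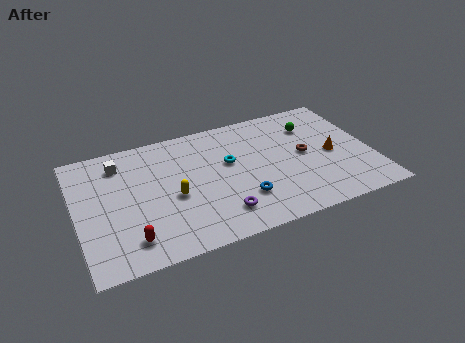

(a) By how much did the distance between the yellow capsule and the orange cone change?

-1.8

They were about 10.8 units apart before and 9.0 after — 1.8 units closer together.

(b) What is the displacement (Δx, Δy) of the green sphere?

(2.1, 1.2)

The green sphere started near (11.4, 6.0) and ended near (13.5, 7.2).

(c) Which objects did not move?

the red capsule and the orange cone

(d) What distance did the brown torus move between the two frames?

3.5

From (15.1, 2.4) to (12.8, 5.0), the brown torus covered √(2.3² + 2.6²) ≈ 3.5 units.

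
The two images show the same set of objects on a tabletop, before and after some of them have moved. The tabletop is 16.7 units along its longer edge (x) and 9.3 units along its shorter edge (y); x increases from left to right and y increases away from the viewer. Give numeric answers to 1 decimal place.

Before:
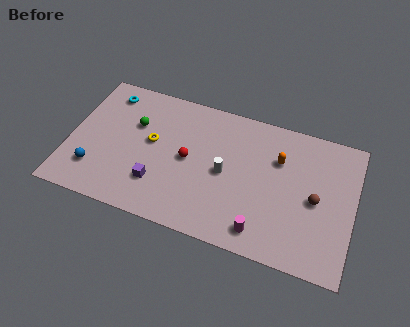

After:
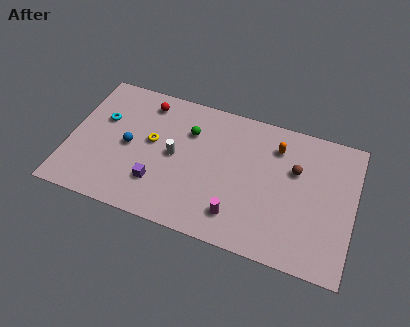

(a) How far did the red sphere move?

4.2

The red sphere was near (7.0, 4.7) before and (4.2, 7.8) after, so it travelled √(2.8² + 3.1²) ≈ 4.2 units.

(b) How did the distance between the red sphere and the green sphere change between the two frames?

-0.6

The distance was about 3.6 in the first image and 3.0 in the second, so they moved 0.6 units closer together.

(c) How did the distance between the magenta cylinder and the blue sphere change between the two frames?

-2.8

They were about 9.9 units apart before and 7.1 after — 2.8 units closer together.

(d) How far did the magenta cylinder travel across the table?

1.6

From (11.6, 1.4) to (10.1, 1.9), the magenta cylinder covered √(1.5² + 0.5²) ≈ 1.6 units.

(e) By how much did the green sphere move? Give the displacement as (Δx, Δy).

(3.2, 0.5)

The green sphere started near (3.7, 6.1) and ended near (6.9, 6.6).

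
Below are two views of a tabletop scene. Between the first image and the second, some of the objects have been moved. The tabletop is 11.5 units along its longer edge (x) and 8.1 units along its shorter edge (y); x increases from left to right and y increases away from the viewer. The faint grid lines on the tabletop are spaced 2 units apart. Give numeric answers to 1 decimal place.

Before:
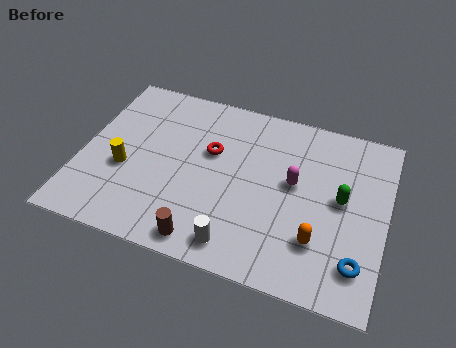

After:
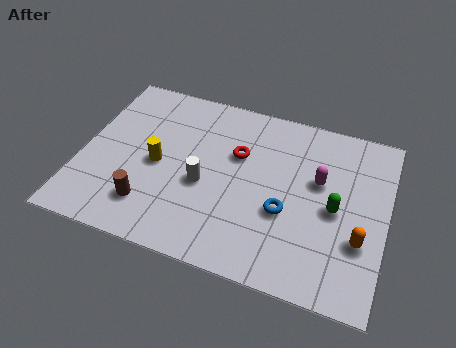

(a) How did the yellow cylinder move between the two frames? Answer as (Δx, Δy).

(1.2, 0.6)

From the two frames, the yellow cylinder sits at roughly (1.7, 3.2) before and (2.9, 3.8) after.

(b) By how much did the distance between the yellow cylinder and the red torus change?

-0.4

They were about 3.6 units apart before and 3.2 after — 0.4 units closer together.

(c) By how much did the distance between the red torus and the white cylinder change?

-2.0

The distance was about 4.1 in the first image and 2.1 in the second, so they moved 2.0 units closer together.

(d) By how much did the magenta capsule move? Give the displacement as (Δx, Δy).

(0.9, 0.4)

The magenta capsule was at about (8.0, 4.5) and moved to about (8.9, 4.9).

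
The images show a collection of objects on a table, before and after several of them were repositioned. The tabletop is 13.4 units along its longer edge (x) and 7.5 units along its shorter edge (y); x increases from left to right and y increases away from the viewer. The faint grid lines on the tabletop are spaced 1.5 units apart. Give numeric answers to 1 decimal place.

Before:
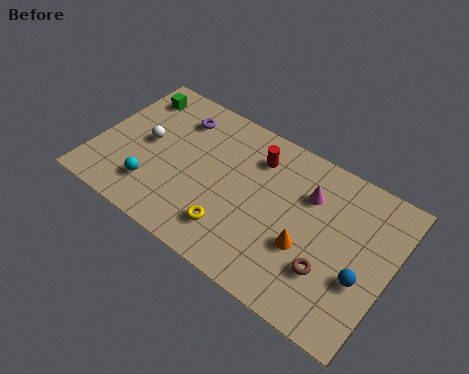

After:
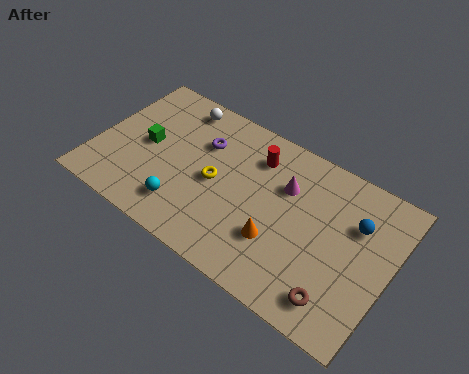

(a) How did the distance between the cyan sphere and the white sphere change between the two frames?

+2.8

The distance was about 2.2 in the first image and 5.0 in the second, so they moved 2.8 units further apart.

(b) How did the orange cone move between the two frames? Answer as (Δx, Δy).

(-1.2, -0.4)

From the two frames, the orange cone sits at roughly (9.8, 2.8) before and (8.6, 2.4) after.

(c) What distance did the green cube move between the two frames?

2.5

The green cube moved from about (1.2, 6.1) to (2.2, 3.8), a distance of √(1.0² + 2.3²) ≈ 2.5.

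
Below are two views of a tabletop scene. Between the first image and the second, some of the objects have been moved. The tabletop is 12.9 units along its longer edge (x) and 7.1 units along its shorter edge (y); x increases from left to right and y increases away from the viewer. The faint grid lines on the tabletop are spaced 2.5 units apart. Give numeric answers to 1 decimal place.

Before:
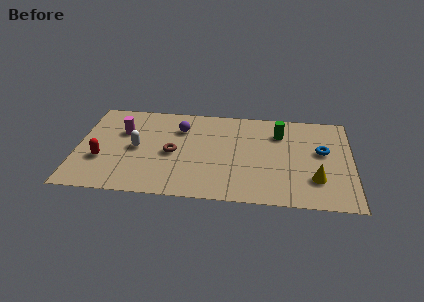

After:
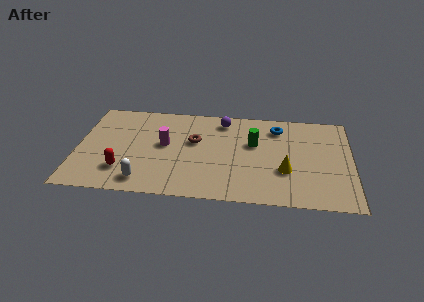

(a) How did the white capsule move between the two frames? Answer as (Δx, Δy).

(0.4, -2.4)

From the two frames, the white capsule sits at roughly (2.8, 3.5) before and (3.2, 1.1) after.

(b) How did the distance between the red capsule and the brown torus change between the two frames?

+0.7

Before: roughly 3.4 units apart; after: 4.1. That's 0.7 units further apart.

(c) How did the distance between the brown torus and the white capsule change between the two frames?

+2.2

They were about 1.7 units apart before and 3.9 after — 2.2 units further apart.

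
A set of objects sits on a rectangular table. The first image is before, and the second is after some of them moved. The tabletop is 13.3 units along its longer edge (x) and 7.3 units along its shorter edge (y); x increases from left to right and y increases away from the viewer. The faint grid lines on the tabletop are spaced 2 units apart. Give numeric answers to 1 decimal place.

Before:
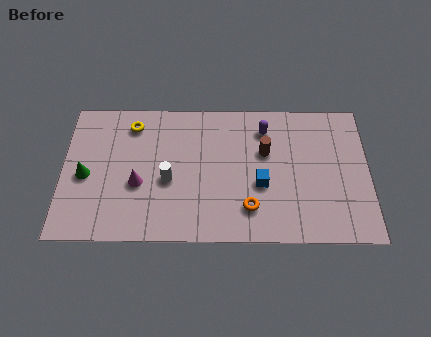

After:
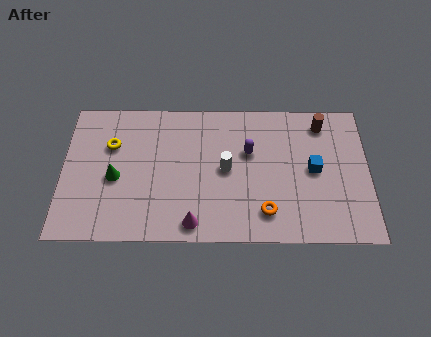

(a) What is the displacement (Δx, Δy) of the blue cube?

(2.3, 0.8)

From the two frames, the blue cube sits at roughly (8.6, 2.9) before and (10.9, 3.7) after.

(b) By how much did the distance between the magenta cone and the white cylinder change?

+1.8

Before: roughly 1.3 units apart; after: 3.1. That's 1.8 units further apart.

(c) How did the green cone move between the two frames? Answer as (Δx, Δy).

(1.3, -0.1)

From the two frames, the green cone sits at roughly (1.0, 3.3) before and (2.3, 3.2) after.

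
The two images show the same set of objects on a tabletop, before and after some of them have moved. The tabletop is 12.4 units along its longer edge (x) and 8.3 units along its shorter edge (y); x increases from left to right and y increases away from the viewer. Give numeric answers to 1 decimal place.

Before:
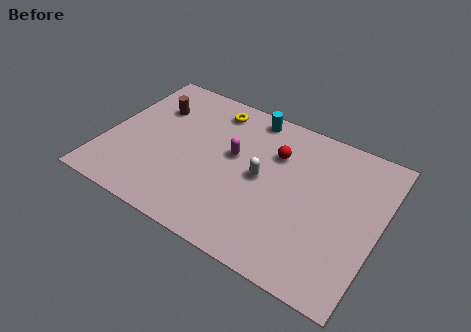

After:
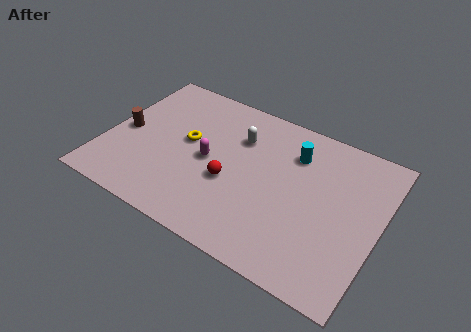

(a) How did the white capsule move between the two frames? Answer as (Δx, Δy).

(-1.3, 1.7)

The white capsule was at about (7.1, 4.2) and moved to about (5.8, 5.9).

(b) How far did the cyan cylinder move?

2.5

From (6.1, 7.4) to (8.3, 6.2), the cyan cylinder covered √(2.2² + 1.2²) ≈ 2.5 units.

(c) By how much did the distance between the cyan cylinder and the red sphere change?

+1.7

Before: roughly 2.1 units apart; after: 3.8. That's 1.7 units further apart.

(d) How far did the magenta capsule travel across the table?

1.3

From (5.7, 4.8) to (4.7, 4.0), the magenta capsule covered √(1.0² + 0.8²) ≈ 1.3 units.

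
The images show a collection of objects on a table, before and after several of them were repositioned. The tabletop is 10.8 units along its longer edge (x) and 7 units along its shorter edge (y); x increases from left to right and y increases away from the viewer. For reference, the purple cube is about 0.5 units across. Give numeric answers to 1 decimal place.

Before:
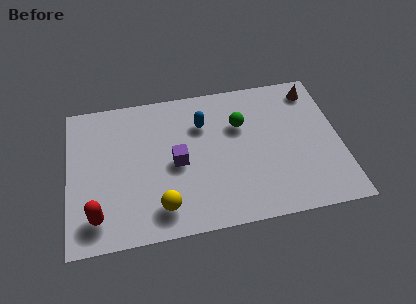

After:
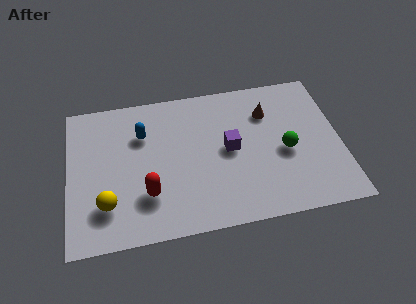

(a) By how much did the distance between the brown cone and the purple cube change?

-4.0

They were about 6.2 units apart before and 2.2 after — 4.0 units closer together.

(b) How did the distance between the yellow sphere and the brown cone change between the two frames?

-0.5

Before: roughly 7.8 units apart; after: 7.3. That's 0.5 units closer together.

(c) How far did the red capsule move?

2.1

The red capsule moved from about (1.1, 1.3) to (3.1, 2.0), a distance of √(2.0² + 0.7²) ≈ 2.1.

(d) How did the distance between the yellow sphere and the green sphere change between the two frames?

+2.5

They were about 4.7 units apart before and 7.2 after — 2.5 units further apart.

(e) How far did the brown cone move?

2.1

From (9.9, 5.9) to (8.0, 5.1), the brown cone covered √(1.9² + 0.8²) ≈ 2.1 units.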